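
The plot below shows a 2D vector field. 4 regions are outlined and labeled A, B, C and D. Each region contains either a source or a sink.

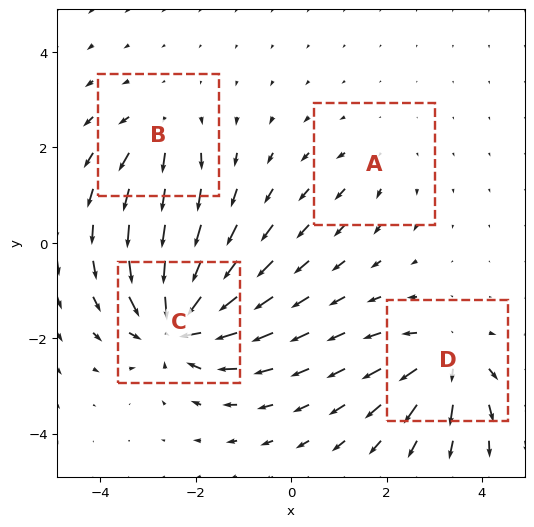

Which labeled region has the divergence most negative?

Divergence at each region's feature centre — A: about +2, B: about +4, C: about -8, D: about +5. Region C is most negative.

C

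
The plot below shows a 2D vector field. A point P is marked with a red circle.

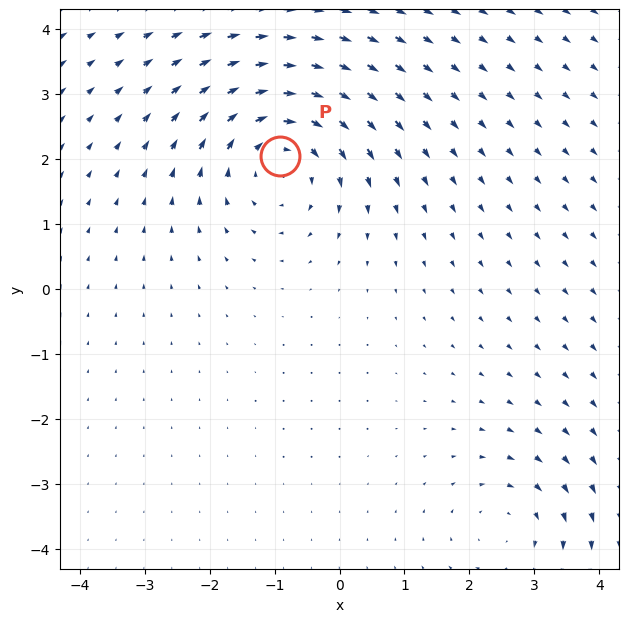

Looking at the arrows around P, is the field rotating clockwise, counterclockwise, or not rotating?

Near P at (-0.9, 2.0) the arrows circulate clockwise. The curl (z-component) there is about -4; negative curl means clockwise rotation.

clockwise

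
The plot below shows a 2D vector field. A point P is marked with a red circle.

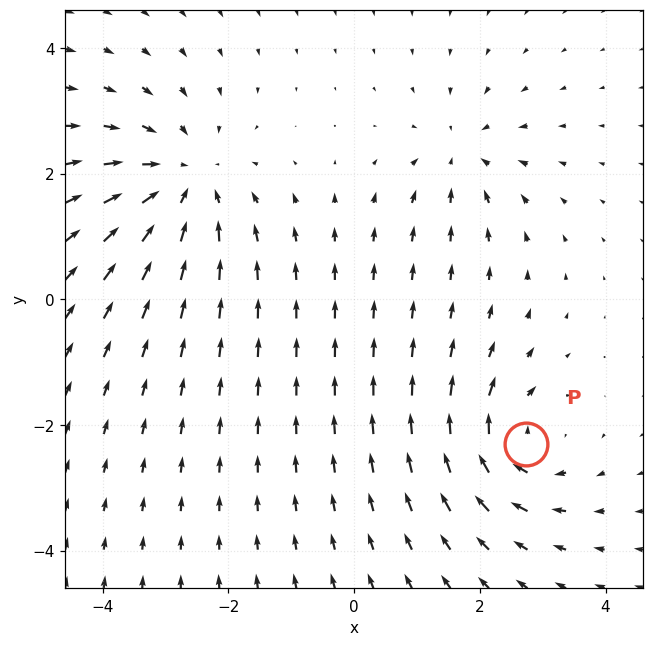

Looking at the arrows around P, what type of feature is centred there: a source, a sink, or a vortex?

vortex

At P (2.7, -2.3) the arrows circulate clockwise. Divergence ≈0, curl about -4 — near-zero divergence with nonzero curl is a vortex.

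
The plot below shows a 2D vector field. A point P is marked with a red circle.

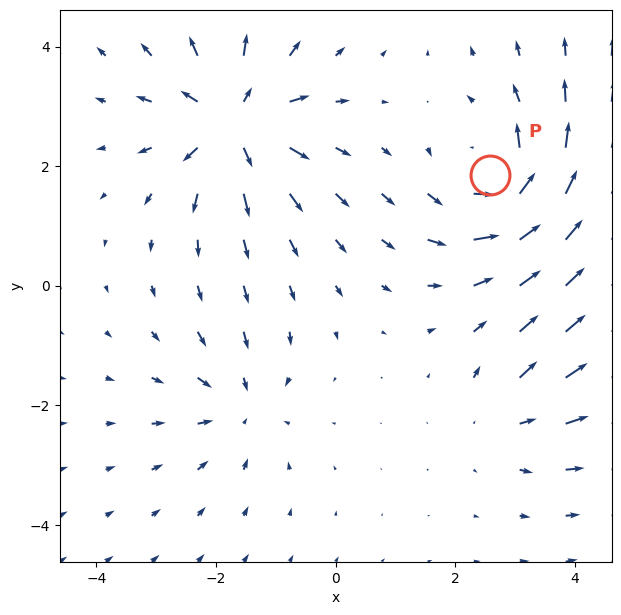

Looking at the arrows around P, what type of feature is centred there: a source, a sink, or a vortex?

At P (2.6, 1.9) the arrows circulate counterclockwise. Divergence ≈0, curl about +5 — near-zero divergence with nonzero curl is a vortex.

vortex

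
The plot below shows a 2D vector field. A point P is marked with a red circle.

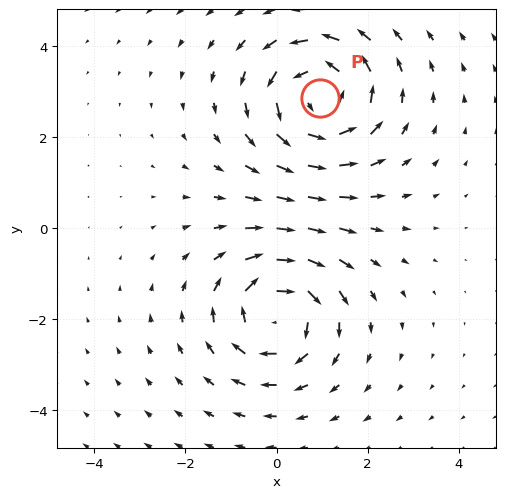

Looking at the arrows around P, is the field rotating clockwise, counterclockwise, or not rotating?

Near P at (0.9, 2.9) the arrows circulate counterclockwise. The curl (z-component) there is about +4; positive curl means counterclockwise rotation.

counterclockwise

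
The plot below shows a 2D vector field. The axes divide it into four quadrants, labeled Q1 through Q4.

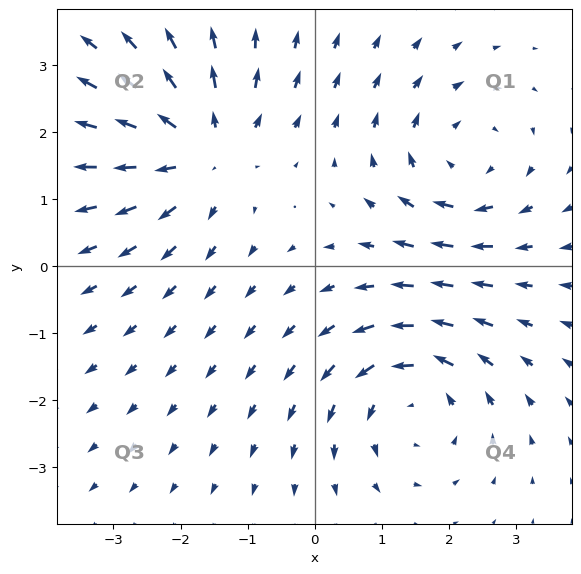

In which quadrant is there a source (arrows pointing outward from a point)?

Q2

The source sits at approximately (-1.7, 1.7), which lies in quadrant Q2. The divergence there is about +4, positive as expected for a source.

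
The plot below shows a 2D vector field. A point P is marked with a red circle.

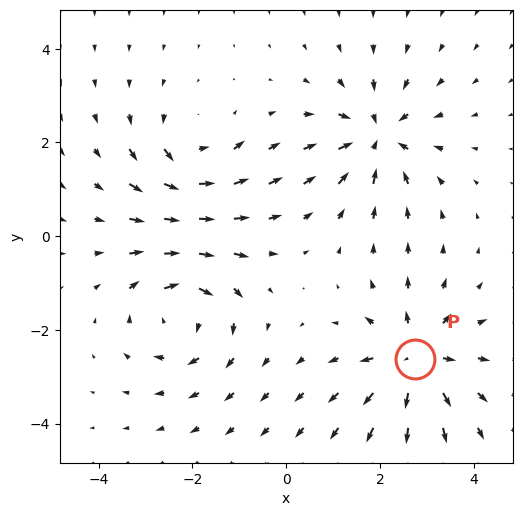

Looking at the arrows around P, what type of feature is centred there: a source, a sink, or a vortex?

At P (2.8, -2.6) the arrows spread outward. Divergence about +4, curl ≈0 — positive divergence with near-zero curl is a source.

source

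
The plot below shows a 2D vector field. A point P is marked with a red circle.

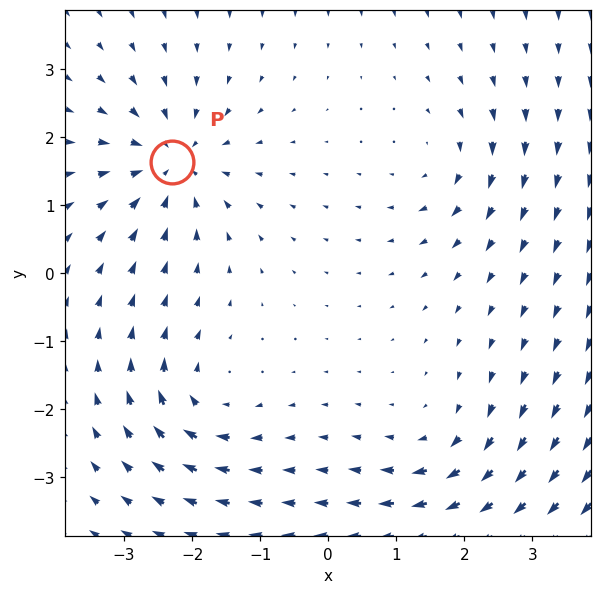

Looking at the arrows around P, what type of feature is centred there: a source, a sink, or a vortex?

sink

At P (-2.3, 1.6) the arrows converge inward. Divergence about -5, curl ≈0 — negative divergence with near-zero curl is a sink.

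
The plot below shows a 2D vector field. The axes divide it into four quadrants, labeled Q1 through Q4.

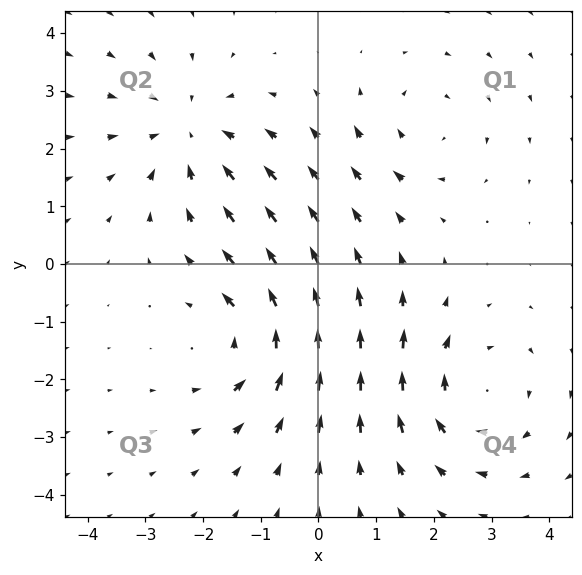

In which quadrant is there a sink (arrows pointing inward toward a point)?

The sink sits at approximately (-2.2, 2.3), which lies in quadrant Q2. The divergence there is about -4, negative as expected for a sink.

Q2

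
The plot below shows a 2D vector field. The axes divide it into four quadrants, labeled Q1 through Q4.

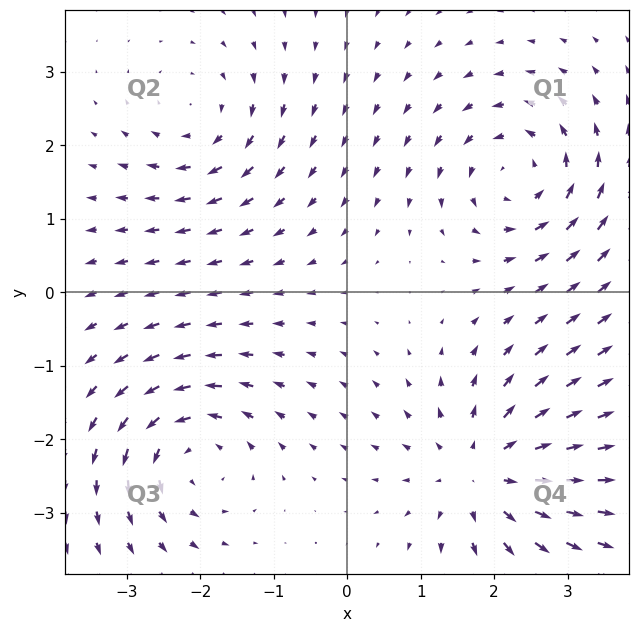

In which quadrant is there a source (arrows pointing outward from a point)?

The source sits at approximately (1.9, -2.5), which lies in quadrant Q4. The divergence there is about +4, positive as expected for a source.

Q4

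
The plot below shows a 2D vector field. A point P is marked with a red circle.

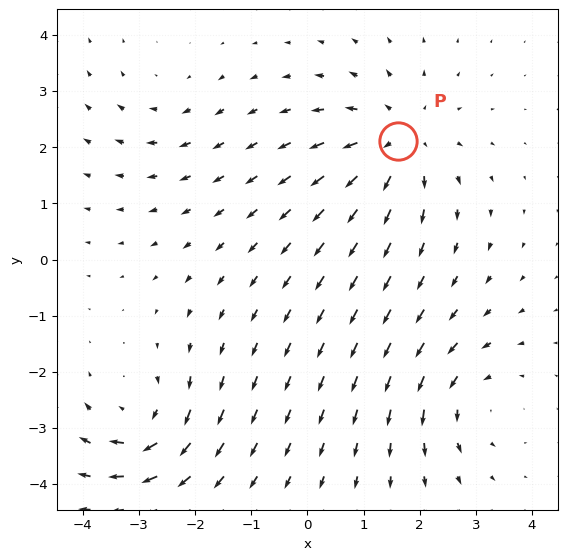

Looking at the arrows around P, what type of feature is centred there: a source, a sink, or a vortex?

At P (1.6, 2.1) the arrows spread outward. Divergence about +4, curl ≈0 — positive divergence with near-zero curl is a source.

source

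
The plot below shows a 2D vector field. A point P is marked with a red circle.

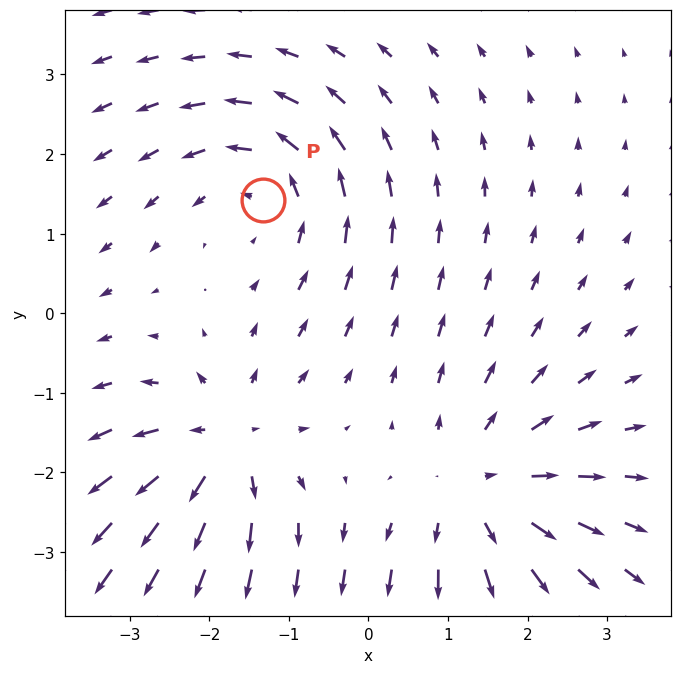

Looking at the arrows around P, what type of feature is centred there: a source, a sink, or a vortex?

At P (-1.3, 1.4) the arrows circulate counterclockwise. Divergence ≈0, curl about +4 — near-zero divergence with nonzero curl is a vortex.

vortex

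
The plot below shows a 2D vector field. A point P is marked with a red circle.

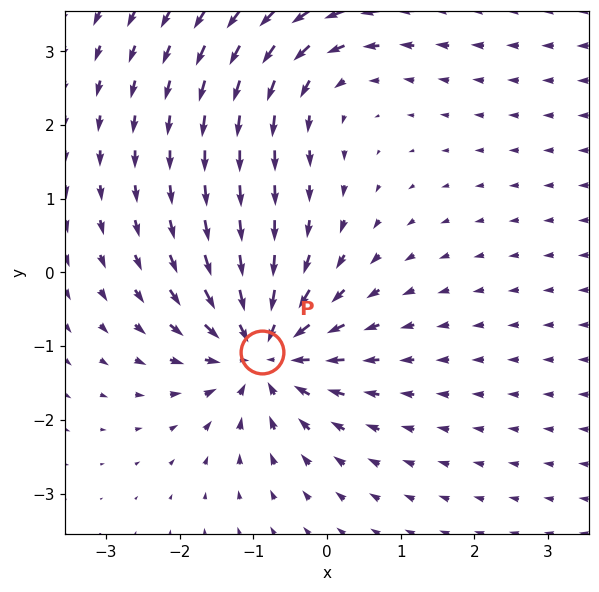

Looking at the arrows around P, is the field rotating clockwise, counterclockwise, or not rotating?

Near P at (-0.9, -1.1) the arrows show no circulation. The curl there is ≈0.

not rotating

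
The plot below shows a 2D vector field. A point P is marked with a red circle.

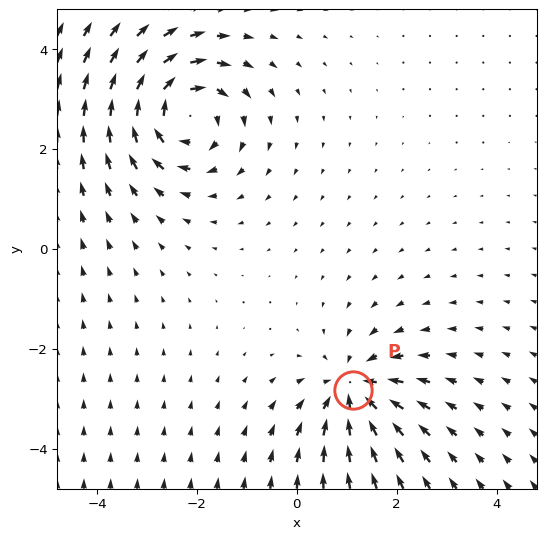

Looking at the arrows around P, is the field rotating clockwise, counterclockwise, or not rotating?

not rotating

Near P at (1.1, -2.8) the arrows show no circulation. The curl there is ≈0.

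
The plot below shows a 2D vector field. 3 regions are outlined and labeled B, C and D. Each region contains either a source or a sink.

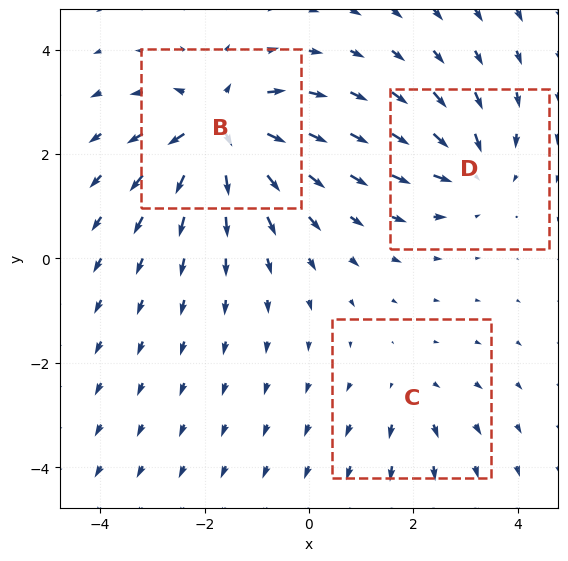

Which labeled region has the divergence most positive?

Divergence at each region's feature centre — B: about +6, C: about +2, D: about -3. Region B is most positive.

B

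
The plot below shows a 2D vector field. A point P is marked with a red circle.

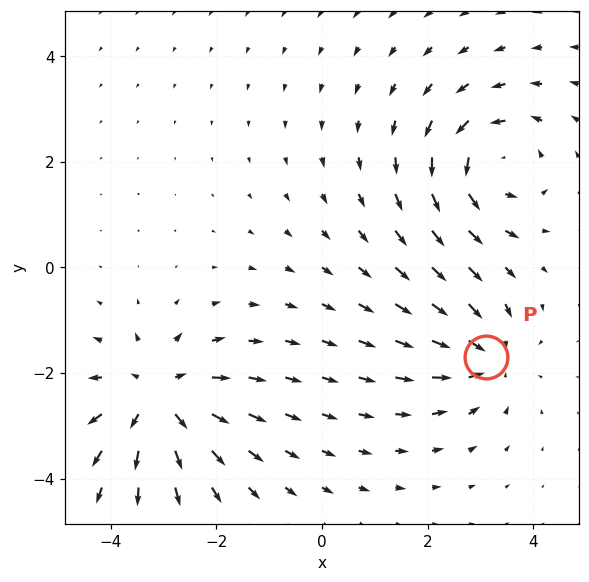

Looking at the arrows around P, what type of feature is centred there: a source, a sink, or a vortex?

At P (3.1, -1.7) the arrows converge inward. Divergence about -3, curl ≈0 — negative divergence with near-zero curl is a sink.

sink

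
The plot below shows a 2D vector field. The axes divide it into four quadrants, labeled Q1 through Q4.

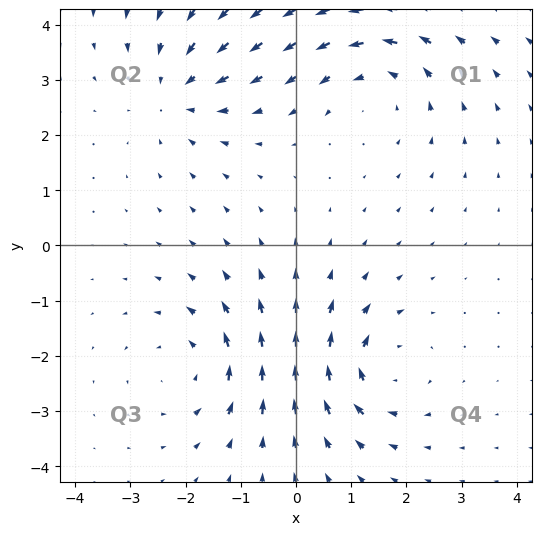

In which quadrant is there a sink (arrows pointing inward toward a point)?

Q2

The sink sits at approximately (-2.2, 2.8), which lies in quadrant Q2. The divergence there is about -3, negative as expected for a sink.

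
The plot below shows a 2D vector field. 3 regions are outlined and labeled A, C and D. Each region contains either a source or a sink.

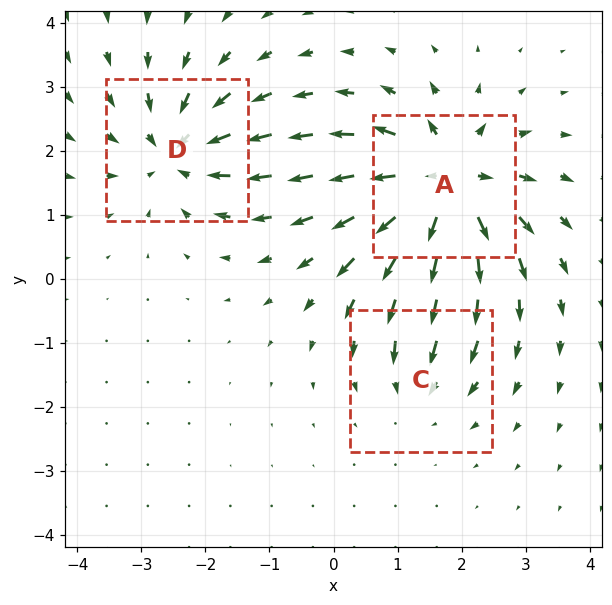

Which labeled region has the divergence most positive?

A

Divergence at each region's feature centre — A: about +6, C: about -2, D: about -4. Region A is most positive.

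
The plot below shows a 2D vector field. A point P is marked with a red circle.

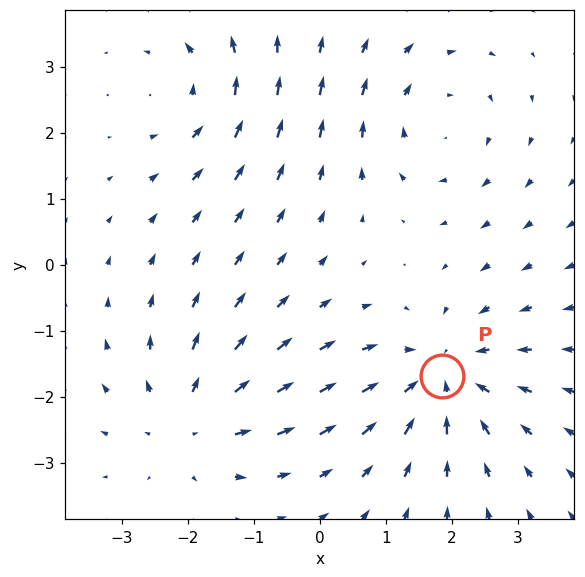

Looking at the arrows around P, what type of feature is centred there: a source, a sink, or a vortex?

sink

At P (1.8, -1.7) the arrows converge inward. Divergence about -4, curl ≈0 — negative divergence with near-zero curl is a sink.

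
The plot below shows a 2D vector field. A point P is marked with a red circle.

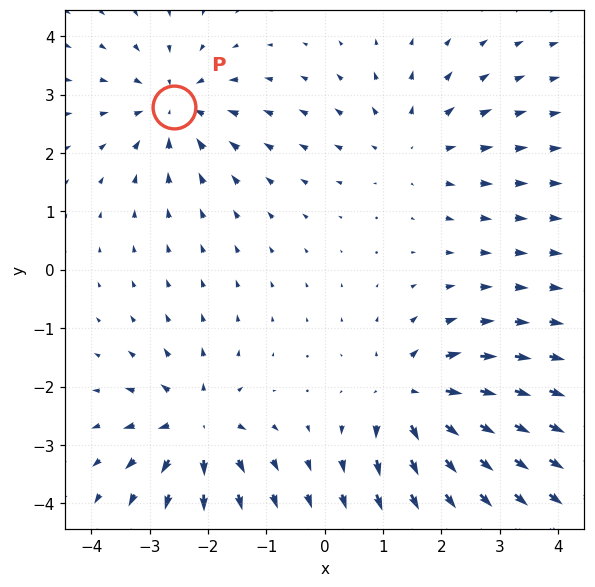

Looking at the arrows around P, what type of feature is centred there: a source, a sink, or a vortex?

sink

At P (-2.6, 2.8) the arrows converge inward. Divergence about -3, curl ≈0 — negative divergence with near-zero curl is a sink.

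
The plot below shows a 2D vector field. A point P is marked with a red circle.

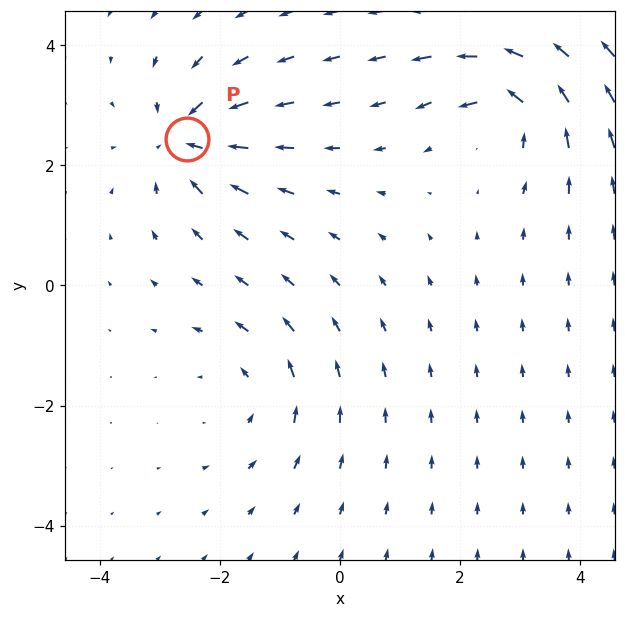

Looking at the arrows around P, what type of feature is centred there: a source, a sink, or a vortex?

At P (-2.6, 2.4) the arrows converge inward. Divergence about -5, curl ≈0 — negative divergence with near-zero curl is a sink.

sink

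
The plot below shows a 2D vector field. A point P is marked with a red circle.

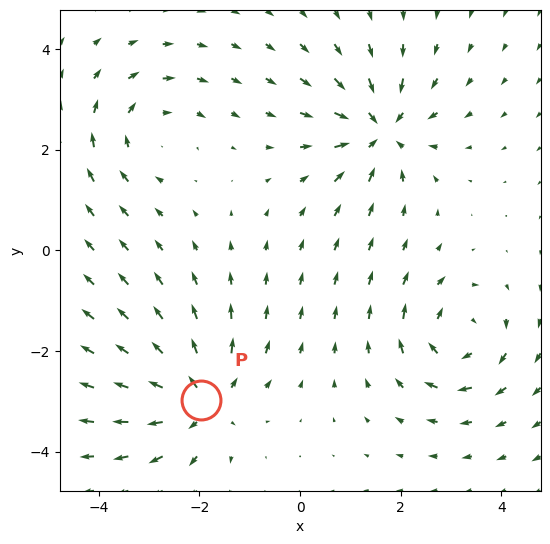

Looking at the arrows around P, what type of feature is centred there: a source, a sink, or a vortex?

source

At P (-2.0, -3.0) the arrows spread outward. Divergence about +5, curl ≈0 — positive divergence with near-zero curl is a source.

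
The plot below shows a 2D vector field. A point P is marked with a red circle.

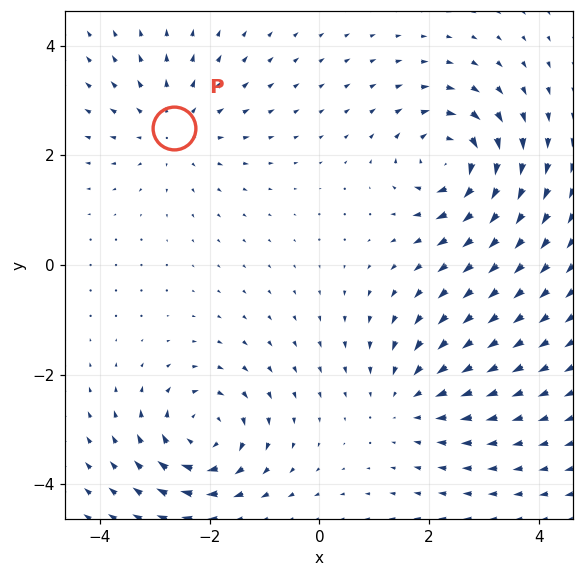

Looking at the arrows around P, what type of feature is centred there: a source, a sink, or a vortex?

At P (-2.7, 2.5) the arrows spread outward. Divergence about +4, curl ≈0 — positive divergence with near-zero curl is a source.

source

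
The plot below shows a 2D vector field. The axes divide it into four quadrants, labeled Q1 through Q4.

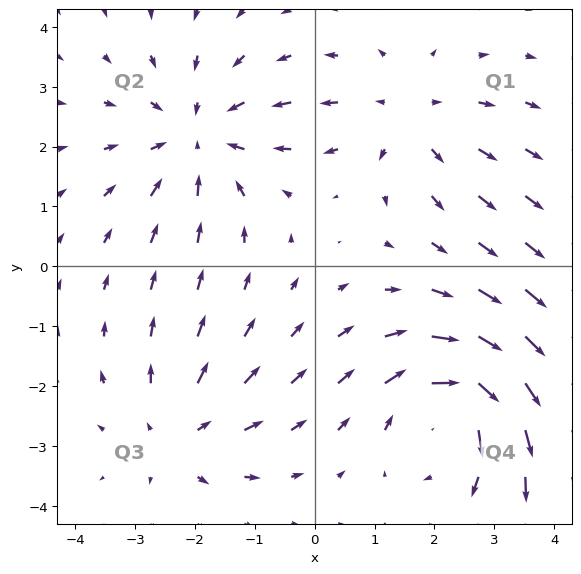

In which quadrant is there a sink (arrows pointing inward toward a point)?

The sink sits at approximately (-1.9, 2.2), which lies in quadrant Q2. The divergence there is about -3, negative as expected for a sink.

Q2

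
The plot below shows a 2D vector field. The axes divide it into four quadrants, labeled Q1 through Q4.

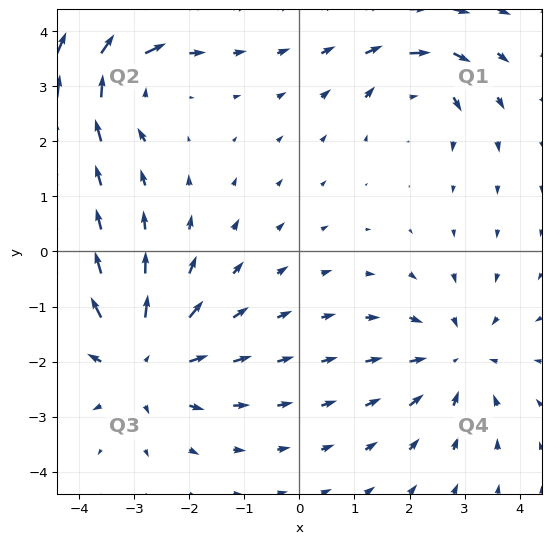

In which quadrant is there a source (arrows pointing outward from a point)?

The source sits at approximately (-2.9, -2.0), which lies in quadrant Q3. The divergence there is about +4, positive as expected for a source.

Q3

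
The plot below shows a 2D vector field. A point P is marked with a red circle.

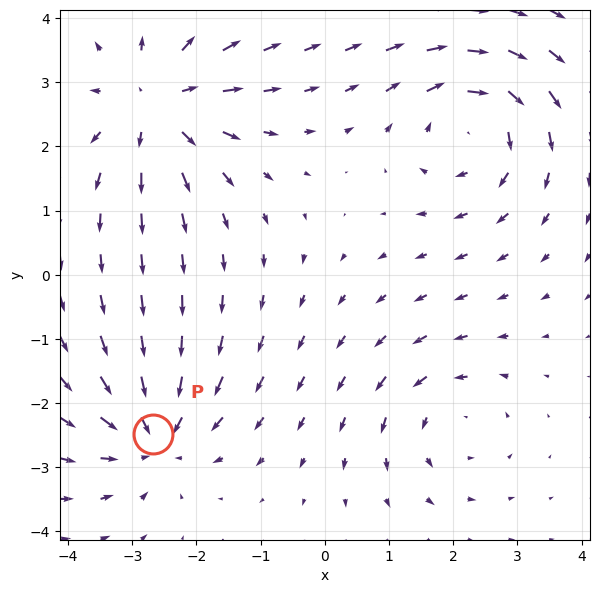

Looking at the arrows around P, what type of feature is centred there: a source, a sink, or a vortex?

At P (-2.7, -2.5) the arrows converge inward. Divergence about -5, curl ≈0 — negative divergence with near-zero curl is a sink.

sink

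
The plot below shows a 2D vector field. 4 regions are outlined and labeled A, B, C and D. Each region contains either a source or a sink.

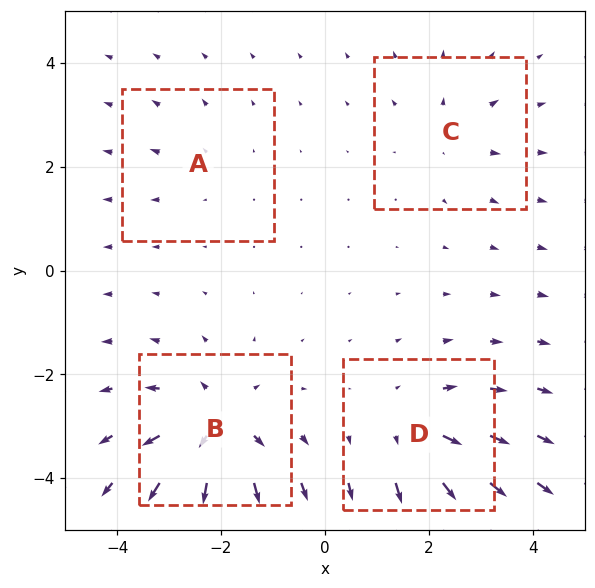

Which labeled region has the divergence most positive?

Divergence at each region's feature centre — A: about +2, B: about +7, C: about +3, D: about +5. Region B is most positive.

B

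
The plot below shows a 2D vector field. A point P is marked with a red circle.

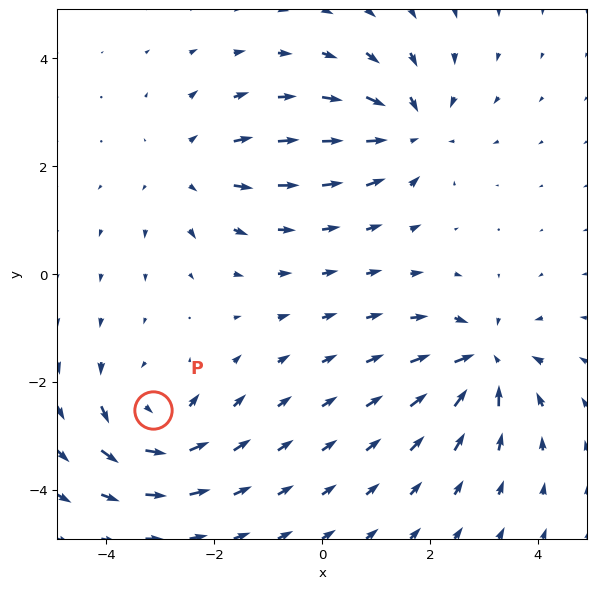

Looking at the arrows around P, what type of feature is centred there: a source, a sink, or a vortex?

At P (-3.1, -2.5) the arrows circulate counterclockwise. Divergence ≈0, curl about +6 — near-zero divergence with nonzero curl is a vortex.

vortex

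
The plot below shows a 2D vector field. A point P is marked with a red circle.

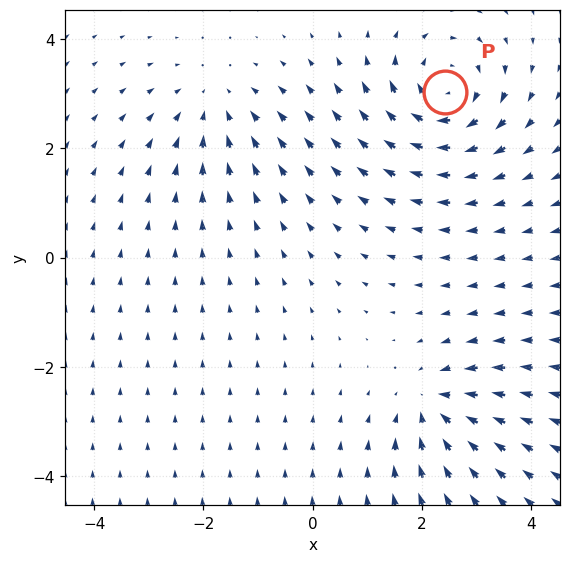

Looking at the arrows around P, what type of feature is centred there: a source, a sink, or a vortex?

At P (2.4, 3.0) the arrows circulate clockwise. Divergence ≈0, curl about -5 — near-zero divergence with nonzero curl is a vortex.

vortex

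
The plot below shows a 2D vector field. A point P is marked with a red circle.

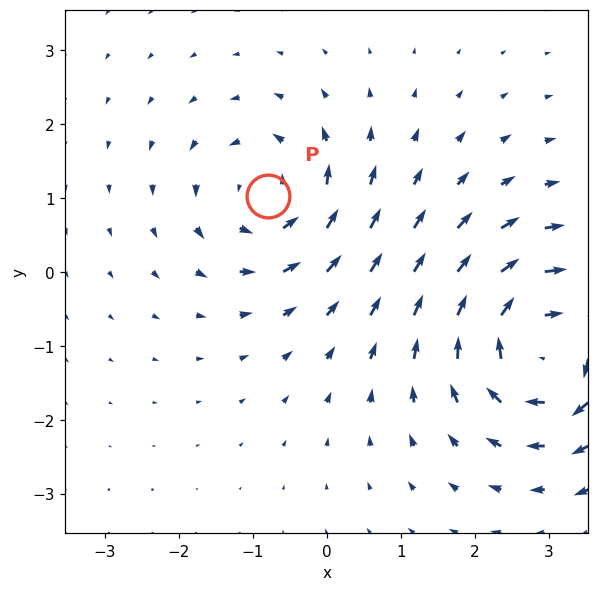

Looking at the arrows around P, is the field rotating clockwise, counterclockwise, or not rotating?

Near P at (-0.8, 1.0) the arrows circulate counterclockwise. The curl (z-component) there is about +4; positive curl means counterclockwise rotation.

counterclockwise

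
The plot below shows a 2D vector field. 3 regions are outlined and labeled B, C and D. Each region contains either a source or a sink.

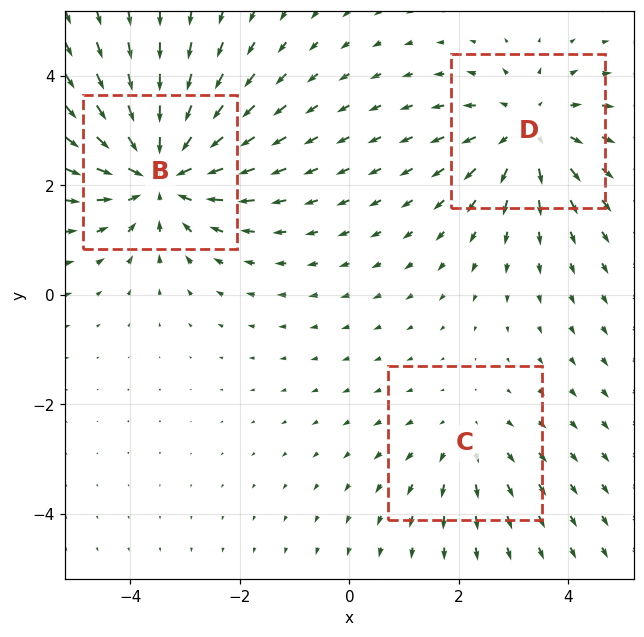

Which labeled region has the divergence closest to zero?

Divergence at each region's feature centre — B: about -4, C: about +2, D: about +3. Region C is closest to zero.

C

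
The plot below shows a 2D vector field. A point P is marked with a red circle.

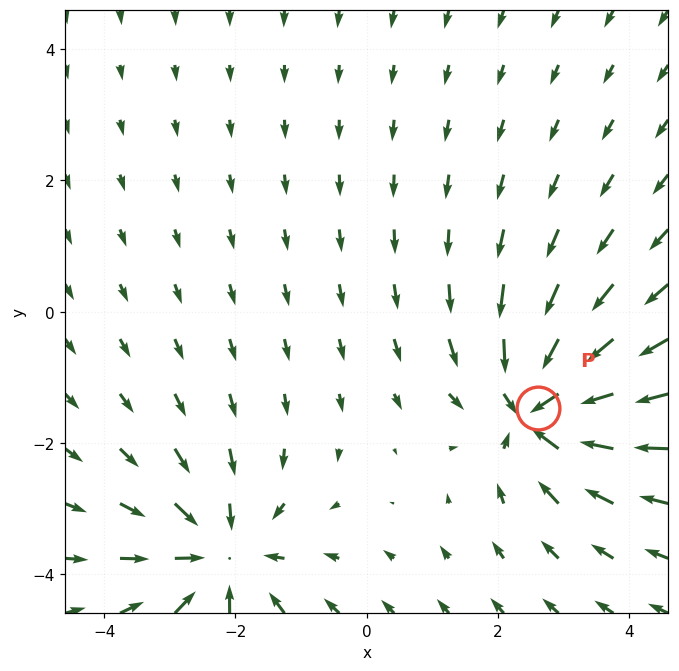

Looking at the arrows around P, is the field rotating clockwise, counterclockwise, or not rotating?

not rotating

Near P at (2.6, -1.5) the arrows show no circulation. The curl there is ≈0.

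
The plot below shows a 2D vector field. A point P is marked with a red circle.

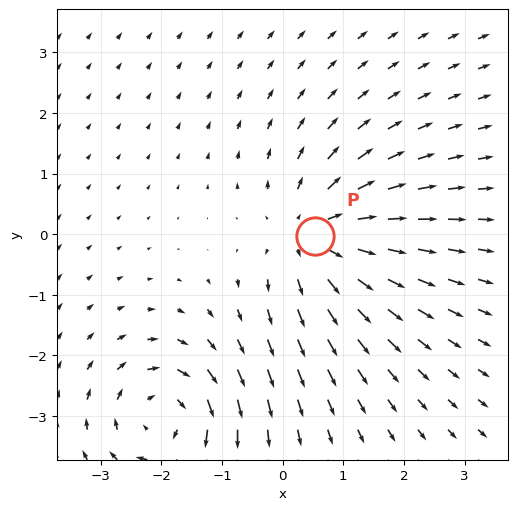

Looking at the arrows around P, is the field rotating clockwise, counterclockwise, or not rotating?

Near P at (0.5, -0.0) the arrows show no circulation. The curl there is ≈0.

not rotating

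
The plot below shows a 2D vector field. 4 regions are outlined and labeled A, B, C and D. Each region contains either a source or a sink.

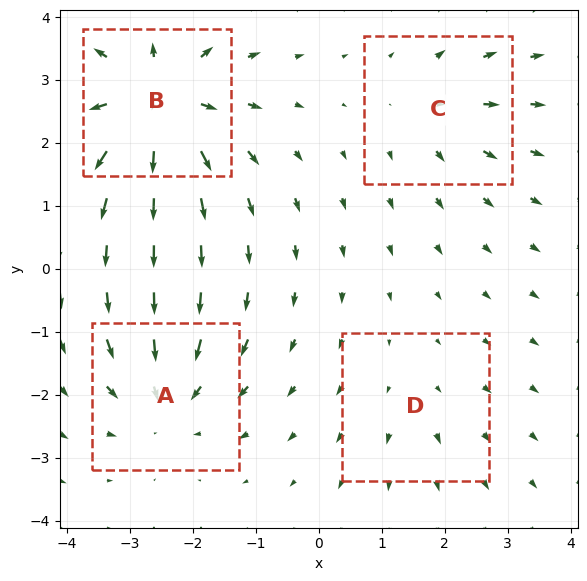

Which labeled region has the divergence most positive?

B

Divergence at each region's feature centre — A: about -5, B: about +7, C: about +3, D: about +2. Region B is most positive.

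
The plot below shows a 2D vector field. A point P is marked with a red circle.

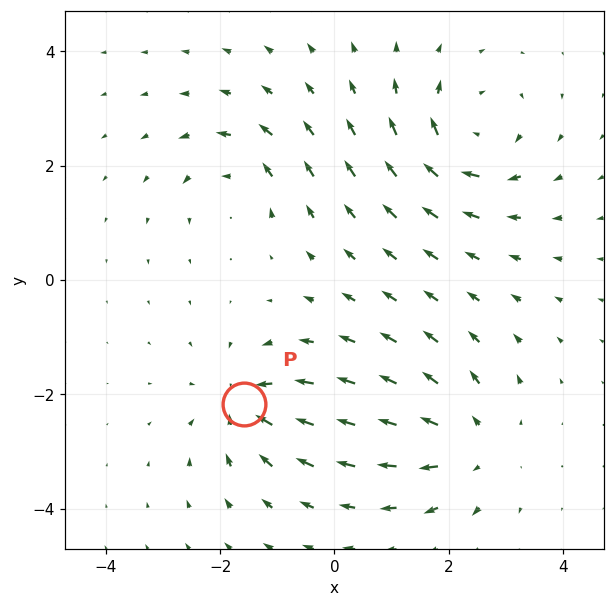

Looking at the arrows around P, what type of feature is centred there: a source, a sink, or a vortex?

At P (-1.6, -2.2) the arrows converge inward. Divergence about -5, curl ≈0 — negative divergence with near-zero curl is a sink.

sink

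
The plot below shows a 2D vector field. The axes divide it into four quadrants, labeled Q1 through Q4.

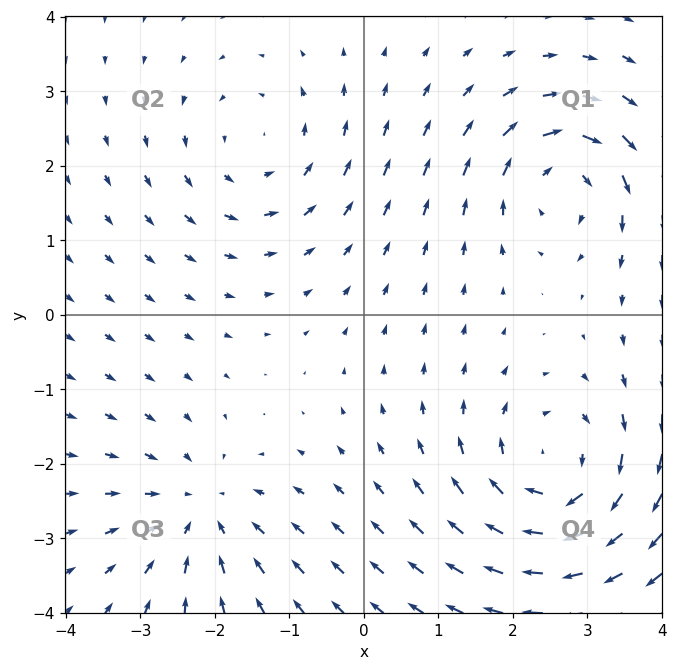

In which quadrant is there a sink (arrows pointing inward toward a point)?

The sink sits at approximately (-2.2, -2.6), which lies in quadrant Q3. The divergence there is about -4, negative as expected for a sink.

Q3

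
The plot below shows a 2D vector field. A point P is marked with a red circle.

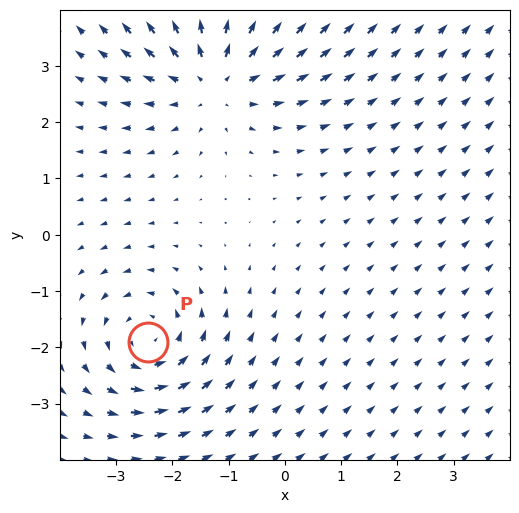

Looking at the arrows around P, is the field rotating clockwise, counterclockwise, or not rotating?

Near P at (-2.4, -1.9) the arrows circulate counterclockwise. The curl (z-component) there is about +4; positive curl means counterclockwise rotation.

counterclockwise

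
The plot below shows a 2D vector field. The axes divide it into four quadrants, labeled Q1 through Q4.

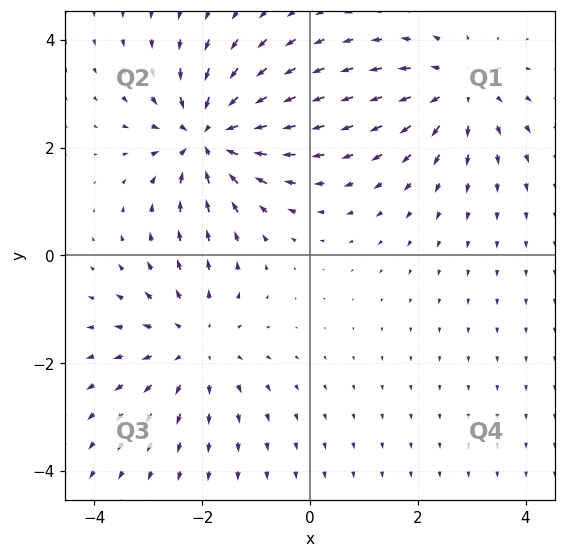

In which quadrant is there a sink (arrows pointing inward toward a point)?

The sink sits at approximately (-1.9, 2.2), which lies in quadrant Q2. The divergence there is about -6, negative as expected for a sink.

Q2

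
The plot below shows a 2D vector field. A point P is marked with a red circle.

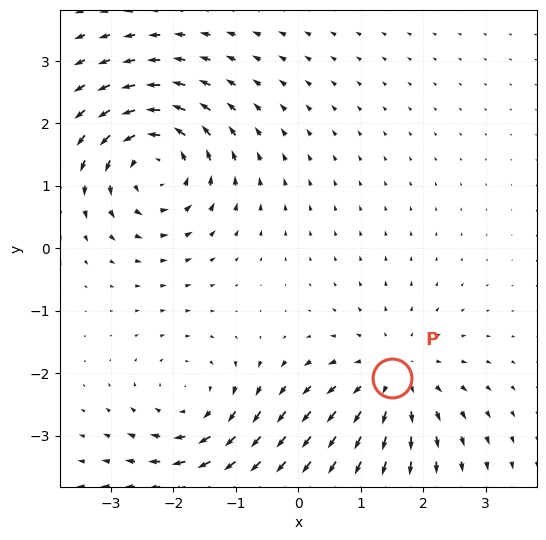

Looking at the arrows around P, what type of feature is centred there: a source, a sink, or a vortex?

source

At P (1.5, -2.1) the arrows spread outward. Divergence about +3, curl ≈0 — positive divergence with near-zero curl is a source.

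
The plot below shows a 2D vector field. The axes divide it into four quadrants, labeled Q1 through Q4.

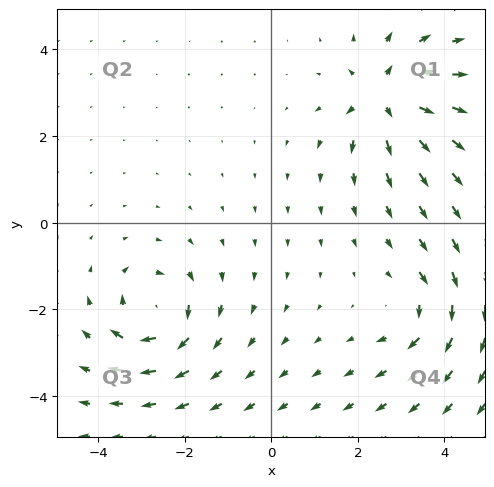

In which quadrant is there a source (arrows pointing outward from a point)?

The source sits at approximately (2.6, 2.9), which lies in quadrant Q1. The divergence there is about +6, positive as expected for a source.

Q1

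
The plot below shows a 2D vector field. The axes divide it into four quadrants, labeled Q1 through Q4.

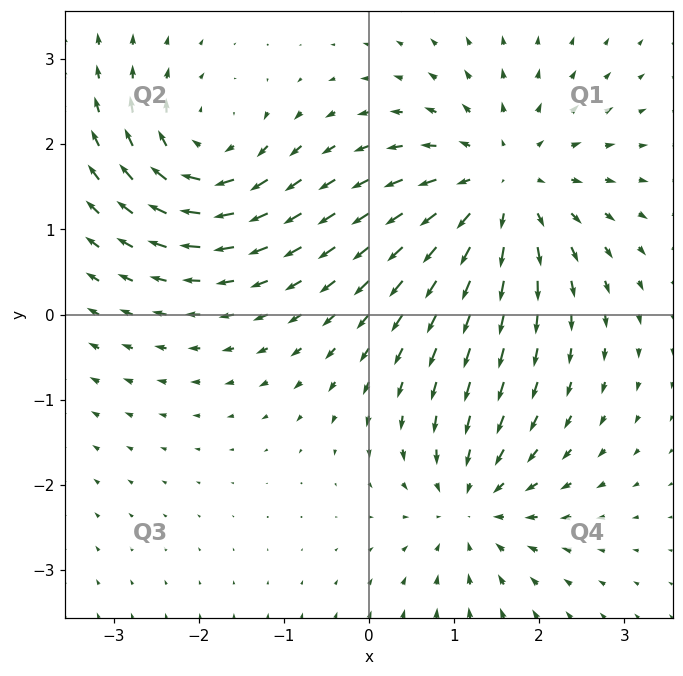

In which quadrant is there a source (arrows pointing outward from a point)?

Q1

The source sits at approximately (1.6, 1.5), which lies in quadrant Q1. The divergence there is about +5, positive as expected for a source.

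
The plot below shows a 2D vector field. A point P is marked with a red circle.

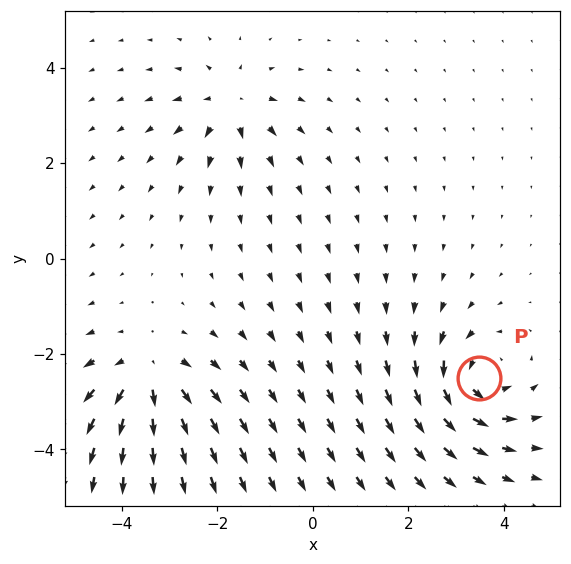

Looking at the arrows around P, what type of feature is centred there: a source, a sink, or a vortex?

vortex

At P (3.5, -2.5) the arrows circulate counterclockwise. Divergence ≈0, curl about +6 — near-zero divergence with nonzero curl is a vortex.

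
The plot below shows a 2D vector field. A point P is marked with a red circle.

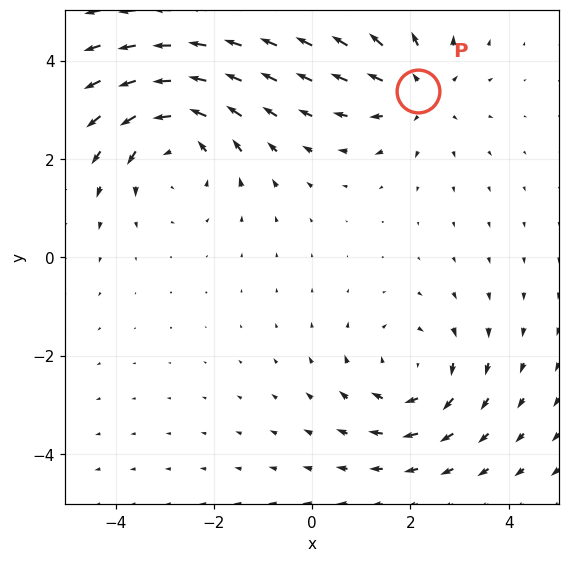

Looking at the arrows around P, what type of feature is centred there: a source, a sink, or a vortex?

At P (2.2, 3.4) the arrows spread outward. Divergence about +3, curl ≈0 — positive divergence with near-zero curl is a source.

source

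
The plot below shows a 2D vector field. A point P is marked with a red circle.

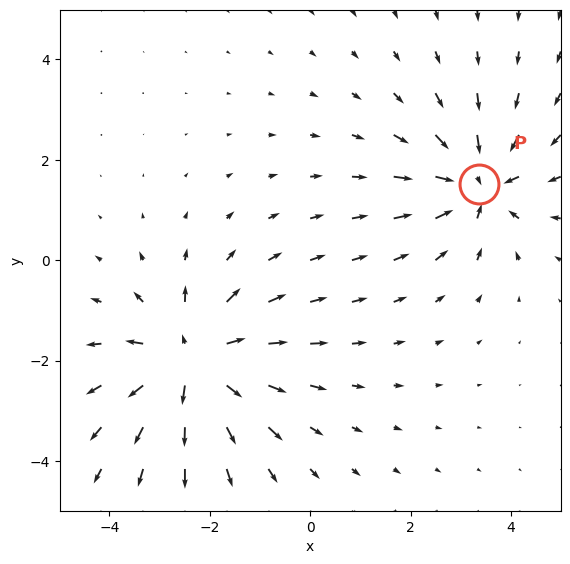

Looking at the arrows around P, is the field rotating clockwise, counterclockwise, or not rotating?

not rotating

Near P at (3.4, 1.5) the arrows show no circulation. The curl there is ≈0.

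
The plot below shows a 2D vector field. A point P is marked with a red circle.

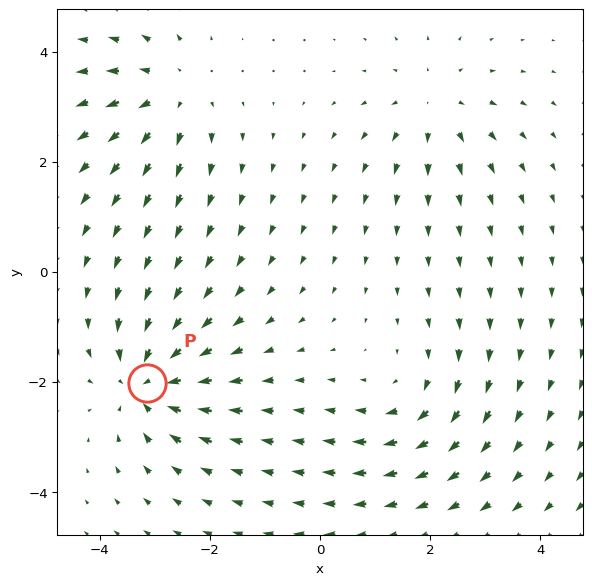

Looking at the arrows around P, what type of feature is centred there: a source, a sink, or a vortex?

At P (-3.1, -2.0) the arrows converge inward. Divergence about -6, curl ≈0 — negative divergence with near-zero curl is a sink.

sink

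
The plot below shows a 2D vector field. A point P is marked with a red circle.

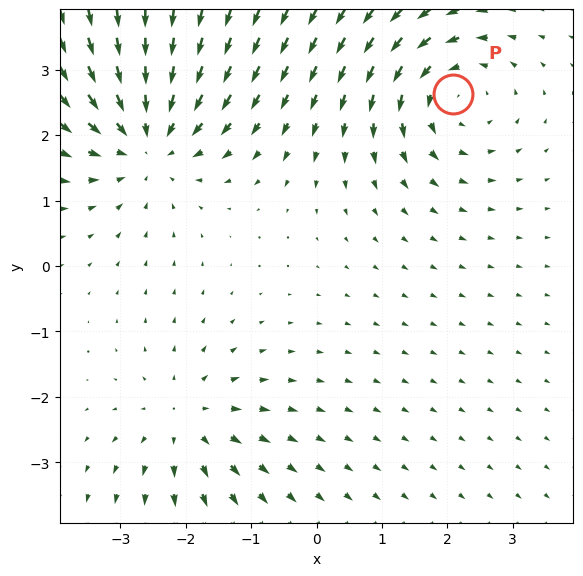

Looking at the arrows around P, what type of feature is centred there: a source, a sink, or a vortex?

vortex

At P (2.1, 2.6) the arrows circulate counterclockwise. Divergence ≈0, curl about +4 — near-zero divergence with nonzero curl is a vortex.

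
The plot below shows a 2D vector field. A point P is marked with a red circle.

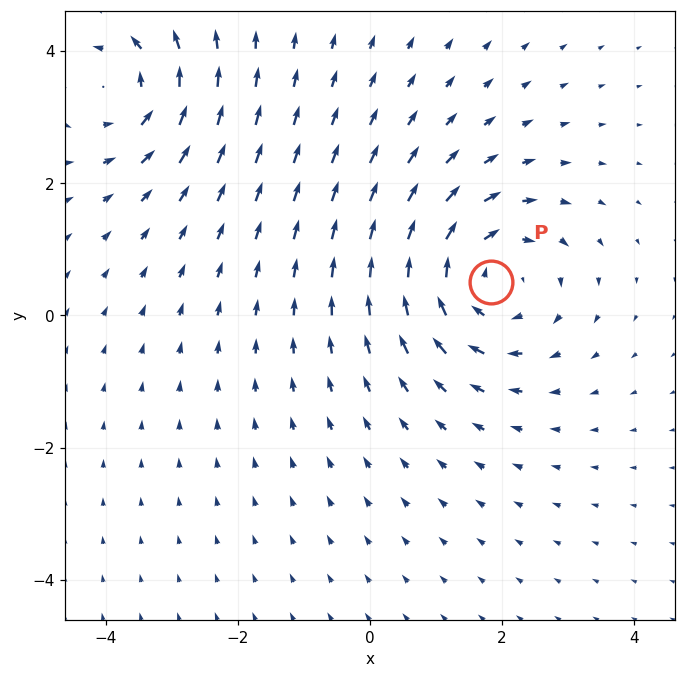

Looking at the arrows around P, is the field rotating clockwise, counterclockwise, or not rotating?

clockwise

Near P at (1.8, 0.5) the arrows circulate clockwise. The curl (z-component) there is about -4; negative curl means clockwise rotation.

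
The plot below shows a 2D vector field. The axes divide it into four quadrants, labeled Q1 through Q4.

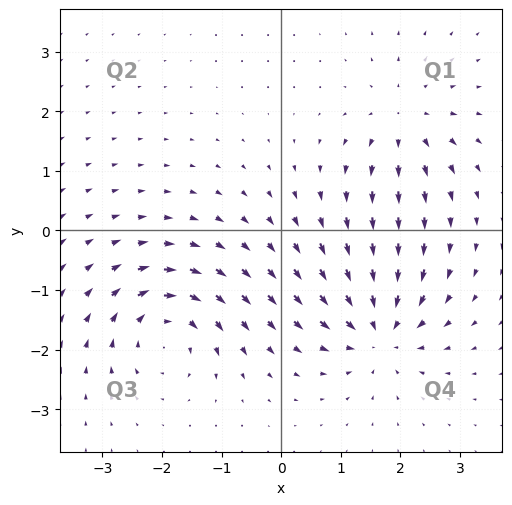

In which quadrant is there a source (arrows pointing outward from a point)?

The source sits at approximately (2.1, 1.8), which lies in quadrant Q1. The divergence there is about +4, positive as expected for a source.

Q1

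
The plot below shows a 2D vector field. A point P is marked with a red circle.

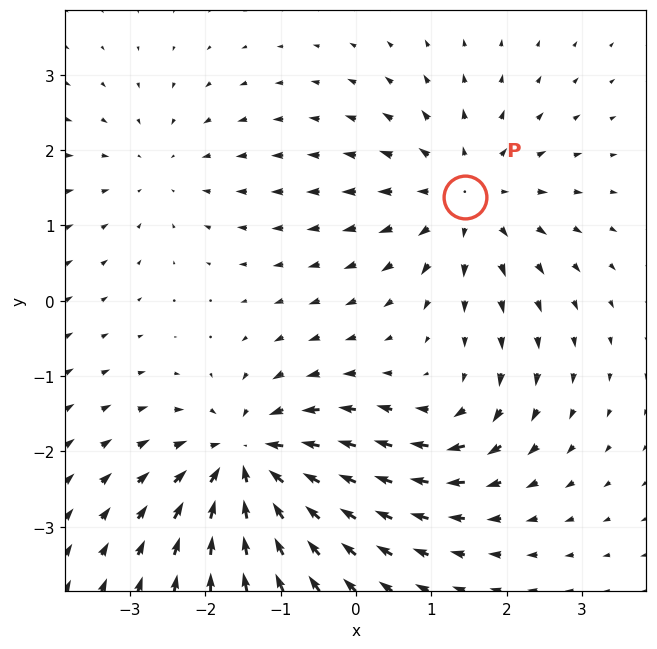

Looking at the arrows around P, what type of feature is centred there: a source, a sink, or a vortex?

source

At P (1.4, 1.4) the arrows spread outward. Divergence about +4, curl ≈0 — positive divergence with near-zero curl is a source.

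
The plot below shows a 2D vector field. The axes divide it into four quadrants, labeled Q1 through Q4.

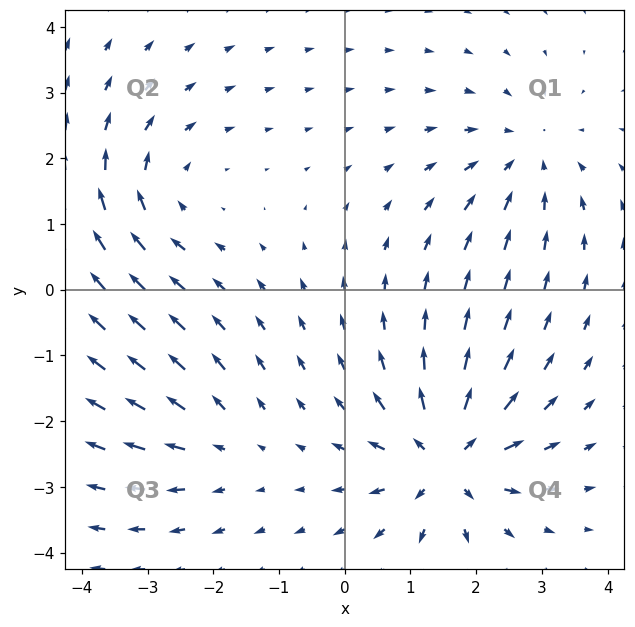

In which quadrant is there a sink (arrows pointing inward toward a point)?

The sink sits at approximately (2.8, 2.0), which lies in quadrant Q1. The divergence there is about -3, negative as expected for a sink.

Q1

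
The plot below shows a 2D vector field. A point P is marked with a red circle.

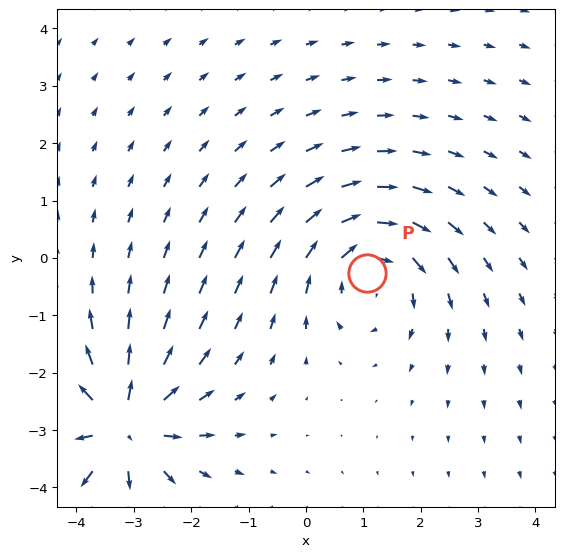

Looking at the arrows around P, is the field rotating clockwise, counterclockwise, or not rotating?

Near P at (1.1, -0.3) the arrows circulate clockwise. The curl (z-component) there is about -4; negative curl means clockwise rotation.

clockwise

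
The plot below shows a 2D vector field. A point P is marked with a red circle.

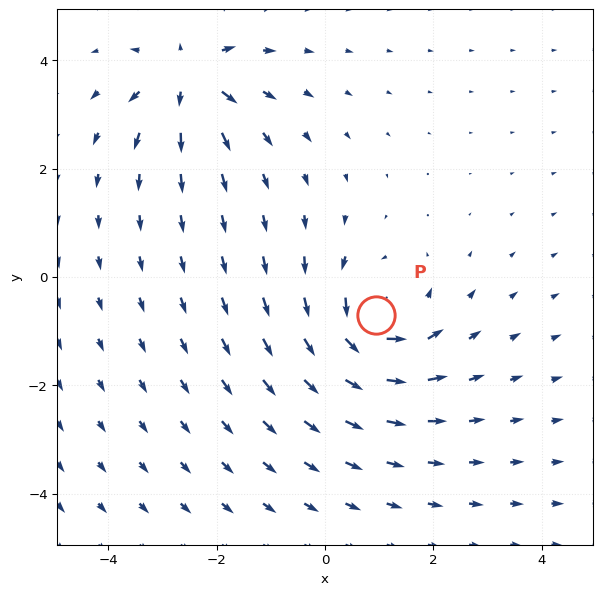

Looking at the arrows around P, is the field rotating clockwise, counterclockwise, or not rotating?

Near P at (0.9, -0.7) the arrows circulate counterclockwise. The curl (z-component) there is about +4; positive curl means counterclockwise rotation.

counterclockwise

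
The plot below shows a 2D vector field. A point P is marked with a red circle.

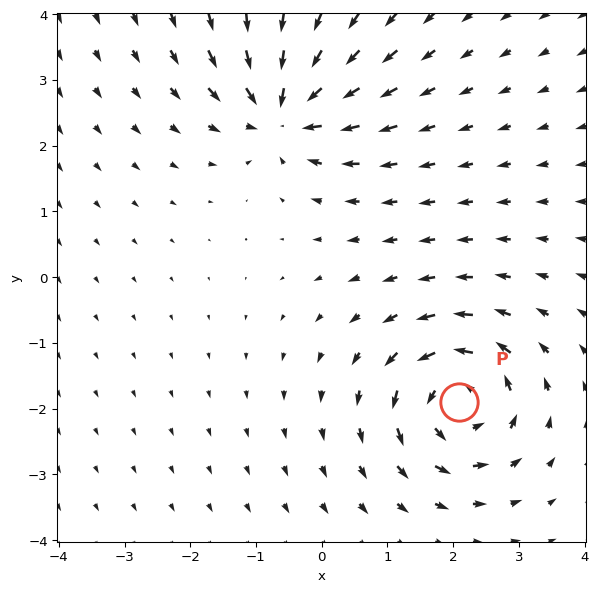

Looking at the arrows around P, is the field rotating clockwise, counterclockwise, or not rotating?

counterclockwise

Near P at (2.1, -1.9) the arrows circulate counterclockwise. The curl (z-component) there is about +6; positive curl means counterclockwise rotation.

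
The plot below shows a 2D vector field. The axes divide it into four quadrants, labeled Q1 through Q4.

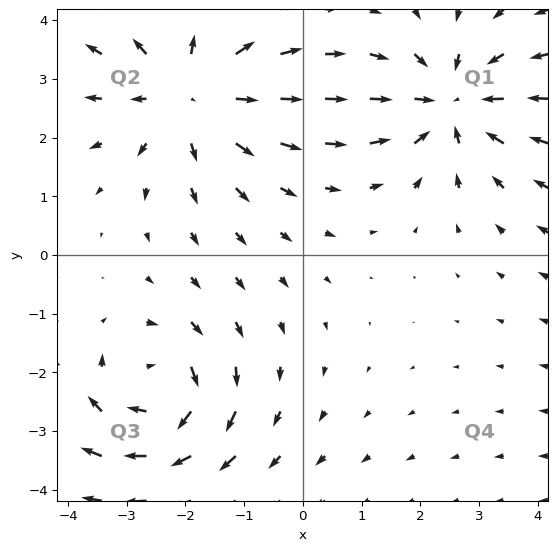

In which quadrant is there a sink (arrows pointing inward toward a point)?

The sink sits at approximately (2.5, 2.6), which lies in quadrant Q1. The divergence there is about -4, negative as expected for a sink.

Q1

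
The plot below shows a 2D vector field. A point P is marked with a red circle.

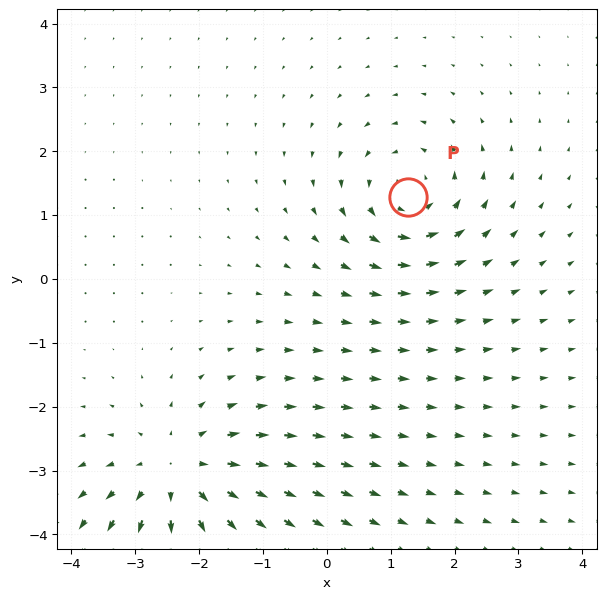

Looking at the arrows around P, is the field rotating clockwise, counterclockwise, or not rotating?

Near P at (1.3, 1.3) the arrows circulate counterclockwise. The curl (z-component) there is about +4; positive curl means counterclockwise rotation.

counterclockwise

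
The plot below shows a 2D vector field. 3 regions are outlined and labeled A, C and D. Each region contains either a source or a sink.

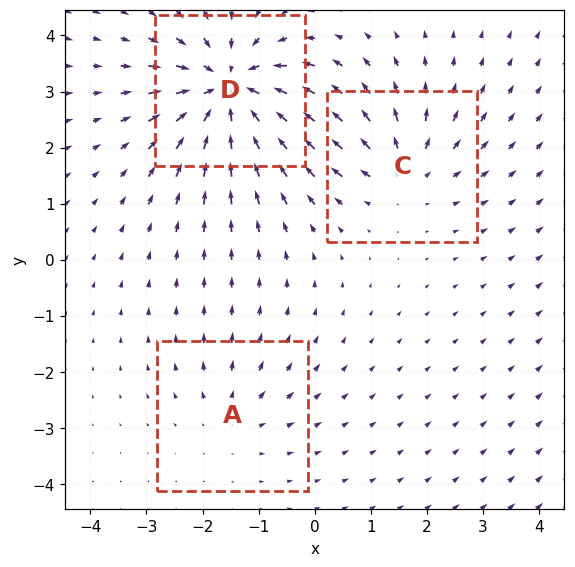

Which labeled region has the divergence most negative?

Divergence at each region's feature centre — A: about +2, C: about +3, D: about -6. Region D is most negative.

D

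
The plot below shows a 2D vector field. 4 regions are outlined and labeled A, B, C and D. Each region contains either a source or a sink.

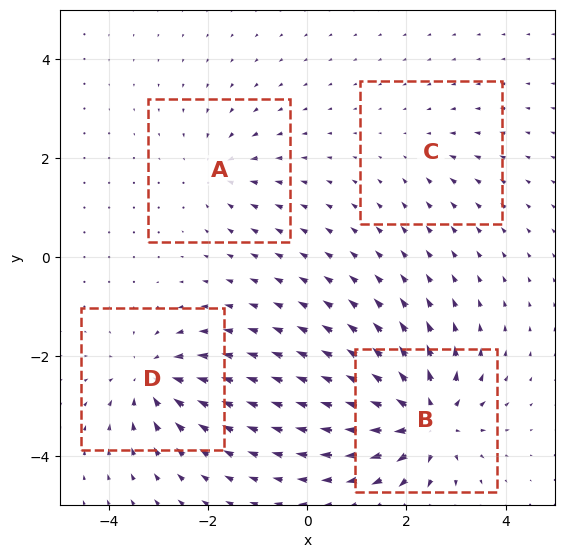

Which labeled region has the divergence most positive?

Divergence at each region's feature centre — A: about -4, B: about +8, C: about -2, D: about -6. Region B is most positive.

B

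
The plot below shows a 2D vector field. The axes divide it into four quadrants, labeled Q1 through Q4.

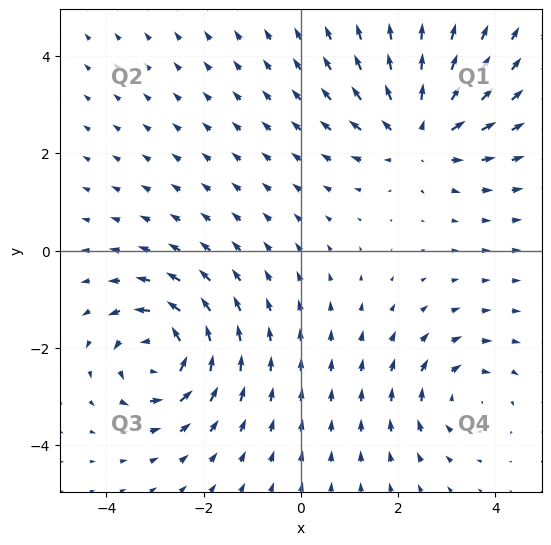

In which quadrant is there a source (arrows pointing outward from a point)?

Q1

The source sits at approximately (2.4, 2.4), which lies in quadrant Q1. The divergence there is about +4, positive as expected for a source.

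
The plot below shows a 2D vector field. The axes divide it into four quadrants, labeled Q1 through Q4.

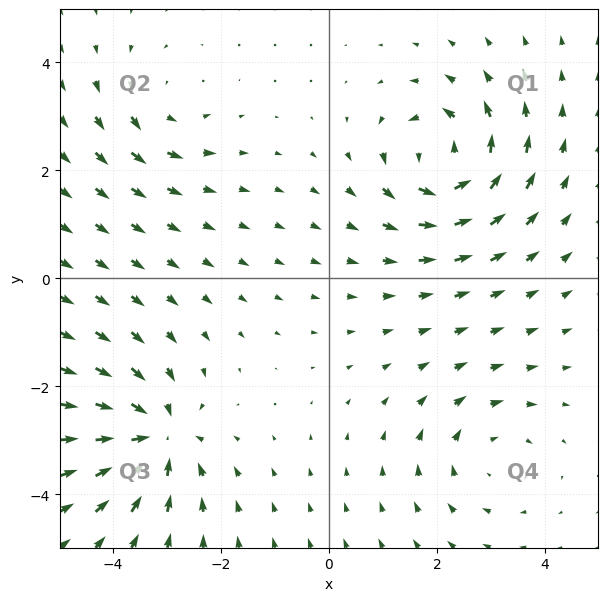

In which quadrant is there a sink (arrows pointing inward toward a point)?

Q3

The sink sits at approximately (-3.2, -2.9), which lies in quadrant Q3. The divergence there is about -5, negative as expected for a sink.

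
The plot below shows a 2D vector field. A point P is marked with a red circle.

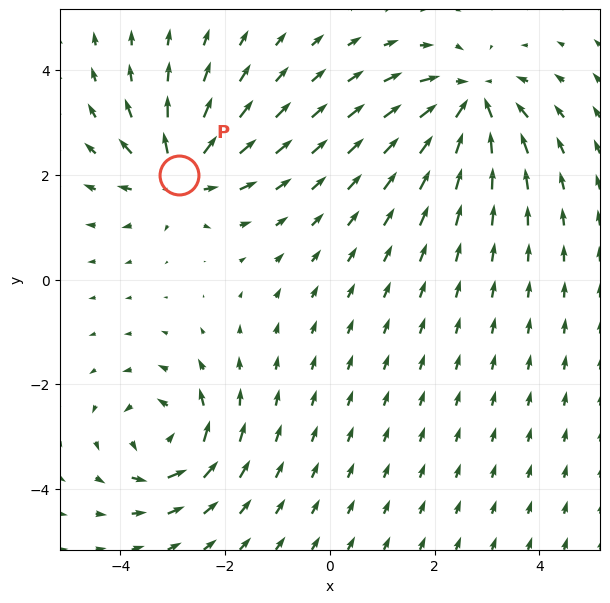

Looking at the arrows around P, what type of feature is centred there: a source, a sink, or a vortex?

At P (-2.9, 2.0) the arrows spread outward. Divergence about +5, curl ≈0 — positive divergence with near-zero curl is a source.

source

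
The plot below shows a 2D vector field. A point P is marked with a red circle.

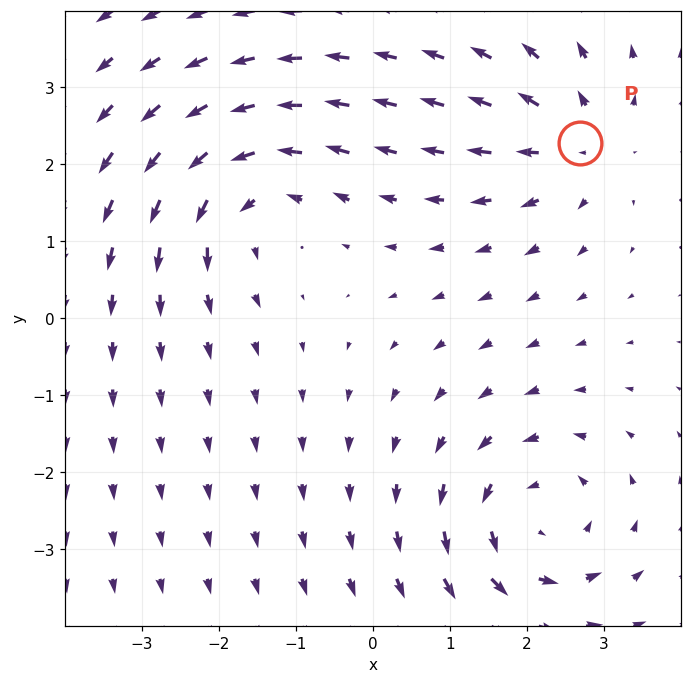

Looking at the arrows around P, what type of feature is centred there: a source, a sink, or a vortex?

source

At P (2.7, 2.3) the arrows spread outward. Divergence about +4, curl ≈0 — positive divergence with near-zero curl is a source.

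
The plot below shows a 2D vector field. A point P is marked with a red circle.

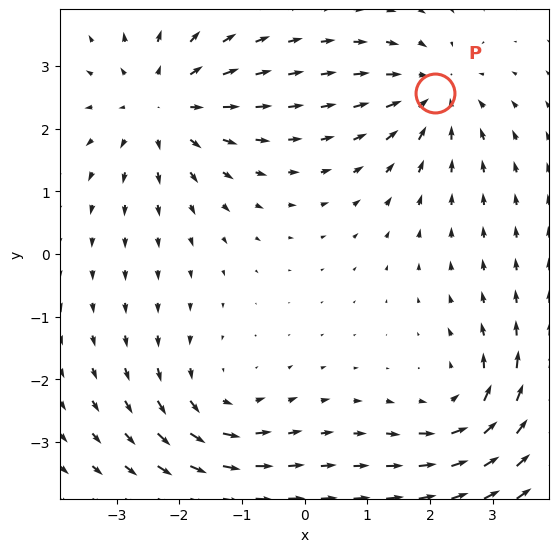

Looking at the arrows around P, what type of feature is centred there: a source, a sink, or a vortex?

At P (2.1, 2.6) the arrows converge inward. Divergence about -5, curl ≈0 — negative divergence with near-zero curl is a sink.

sink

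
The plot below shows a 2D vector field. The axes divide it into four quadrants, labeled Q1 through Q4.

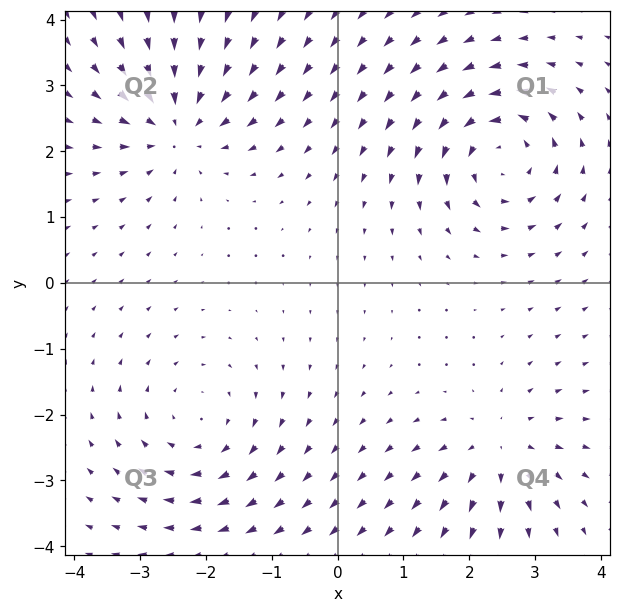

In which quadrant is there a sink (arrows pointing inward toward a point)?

The sink sits at approximately (-2.4, 2.4), which lies in quadrant Q2. The divergence there is about -5, negative as expected for a sink.

Q2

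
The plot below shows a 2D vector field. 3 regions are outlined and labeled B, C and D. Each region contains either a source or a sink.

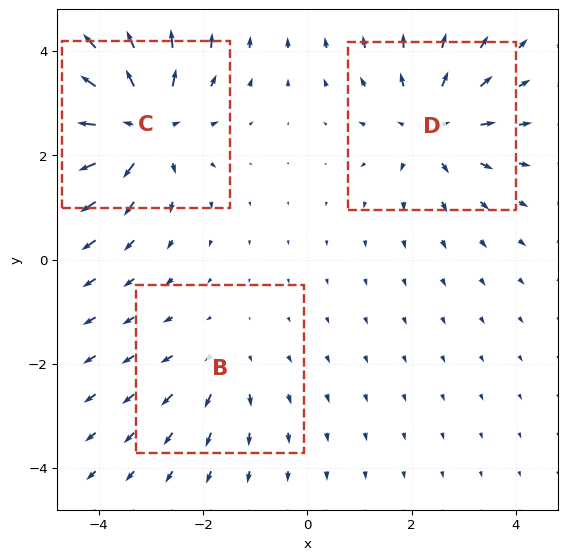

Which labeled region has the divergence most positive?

Divergence at each region's feature centre — B: about +2, C: about +5, D: about +3. Region C is most positive.

C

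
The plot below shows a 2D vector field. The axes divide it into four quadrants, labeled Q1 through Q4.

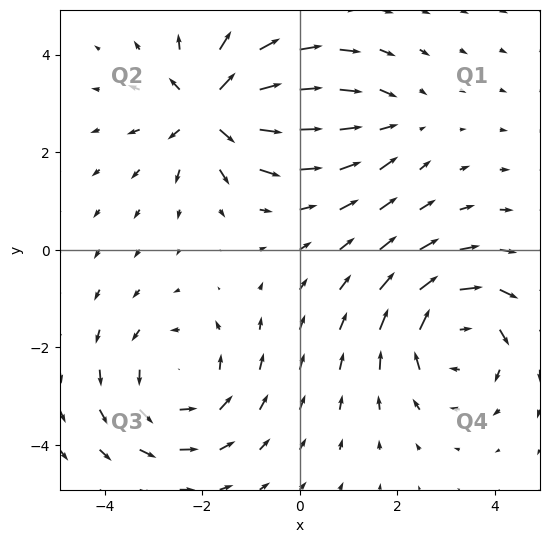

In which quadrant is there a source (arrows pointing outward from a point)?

The source sits at approximately (-1.8, 2.9), which lies in quadrant Q2. The divergence there is about +5, positive as expected for a source.

Q2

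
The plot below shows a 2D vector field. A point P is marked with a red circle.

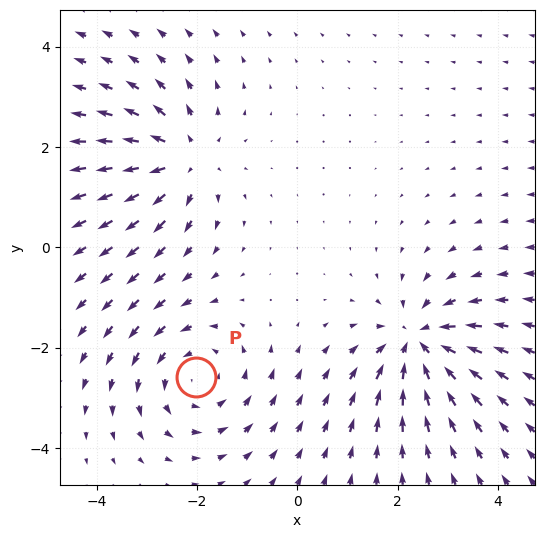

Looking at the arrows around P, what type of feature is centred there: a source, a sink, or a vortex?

At P (-2.0, -2.6) the arrows circulate counterclockwise. Divergence ≈0, curl about +3 — near-zero divergence with nonzero curl is a vortex.

vortex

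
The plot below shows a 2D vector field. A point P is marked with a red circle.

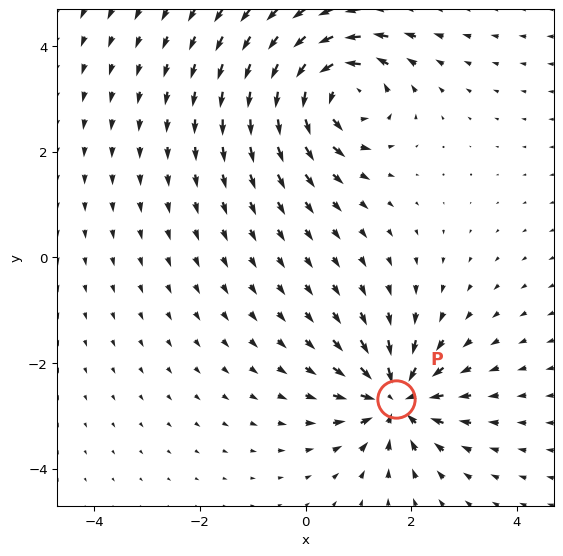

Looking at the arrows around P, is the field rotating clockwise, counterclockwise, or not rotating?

not rotating

Near P at (1.7, -2.7) the arrows show no circulation. The curl there is ≈0.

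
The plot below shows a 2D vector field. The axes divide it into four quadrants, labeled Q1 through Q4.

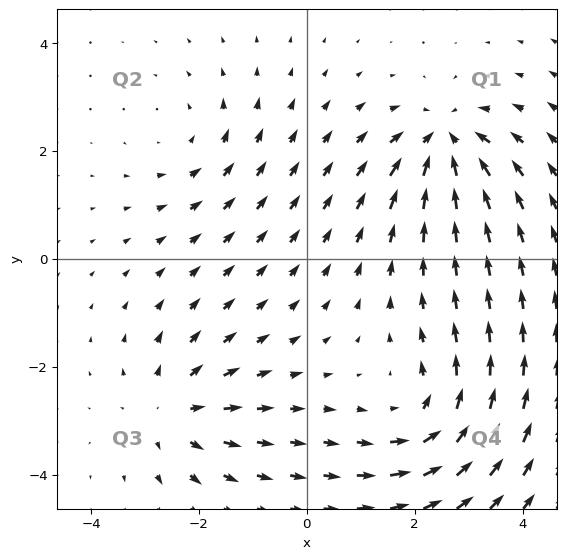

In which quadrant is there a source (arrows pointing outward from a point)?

The source sits at approximately (-2.5, -2.8), which lies in quadrant Q3. The divergence there is about +4, positive as expected for a source.

Q3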